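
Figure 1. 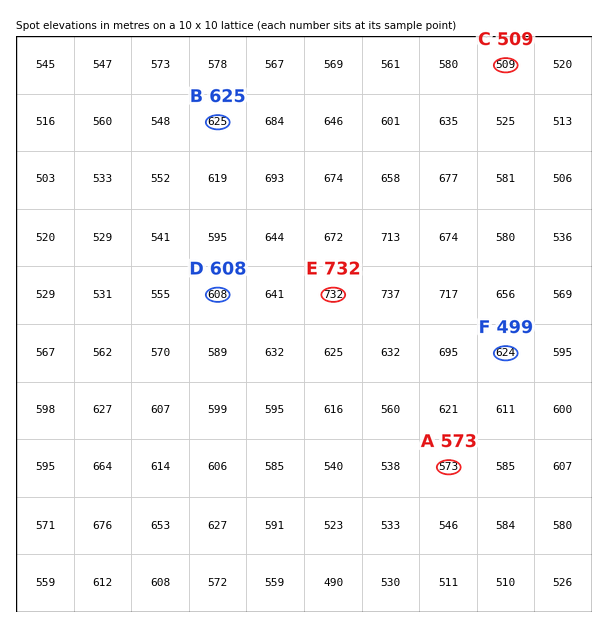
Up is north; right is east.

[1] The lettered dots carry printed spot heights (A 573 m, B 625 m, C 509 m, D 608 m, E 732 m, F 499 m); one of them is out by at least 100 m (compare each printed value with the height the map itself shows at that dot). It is F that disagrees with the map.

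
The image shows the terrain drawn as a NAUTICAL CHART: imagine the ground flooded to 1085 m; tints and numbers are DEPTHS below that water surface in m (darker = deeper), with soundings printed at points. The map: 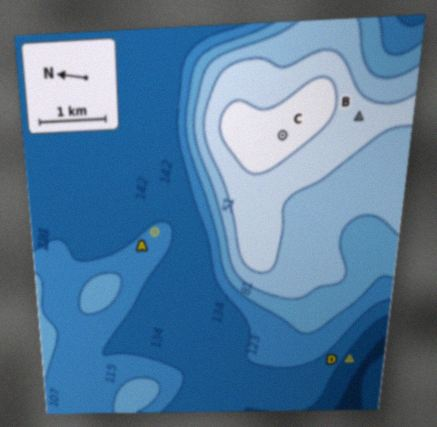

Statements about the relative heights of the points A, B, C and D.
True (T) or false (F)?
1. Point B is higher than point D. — T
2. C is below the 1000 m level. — F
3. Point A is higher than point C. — F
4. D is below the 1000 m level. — T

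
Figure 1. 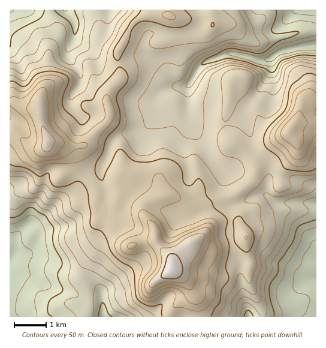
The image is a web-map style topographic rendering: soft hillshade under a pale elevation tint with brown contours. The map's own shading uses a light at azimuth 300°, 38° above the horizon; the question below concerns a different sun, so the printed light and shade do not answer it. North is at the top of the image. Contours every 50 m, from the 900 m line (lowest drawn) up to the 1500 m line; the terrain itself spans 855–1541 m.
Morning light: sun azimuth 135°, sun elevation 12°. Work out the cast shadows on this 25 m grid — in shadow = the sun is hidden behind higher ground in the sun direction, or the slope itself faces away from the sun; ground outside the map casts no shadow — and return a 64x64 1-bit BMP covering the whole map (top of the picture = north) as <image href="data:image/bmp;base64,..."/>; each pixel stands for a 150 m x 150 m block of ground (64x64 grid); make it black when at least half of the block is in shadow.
<image width="64" height="64" href="data:image/bmp;base64,Qk0+AgAAAAAAAD4AAAAoAAAAQAAAAEAAAAABAAEAAAAAAAACAAATCwAAEwsAAAIAAAAAAAAA////AAAAAAAAAAAAAAAAAAAAAAAAAAAAAAAAAAAAAAAAAAAAAAAAAAAAACAAAAAAAAAAcAAAAAAAAAB4AAAAAAAAAPwAAAAAAAAA/gAAAAAAAAD/AAAAAAAAAH+AAAAAAAAAP4AAAAAAAAAPAAAAAAAAAAQAAAAAAAAAAGAAAAAAAAOA+AAAAAAAA8D8AAAAAHAD6H8AAAAAYAAAf4AAAAAAAAB/wAAAAAAAAH+AAAAAAAAAAAAAAAAAAAAAAAAAAAAAAAAAAAAAAAAAAAAAAAAAAAAAAAAAAAAAAAAAAAAAAAAAAAAAAAAAAAAAAAAAAAAAAAAAAAAAAAAAAAAAAAAAAAAAAAAAAAAAAAAAAAAAAAAAAAAAAAAAAAAAAAAAAAAAAAAAAAAGAAAAAAAAAAQDAAAAAAYAAAGAAAAAB4AAAMAAAAAPwAAAQAAAAA/gAAAAAAAAD+AAAAAAAAAP8AAAAAAAAA/wAAAAAAAAD/AYAAAAAAAH8DwCAAACAAf4PAEAAAcAB/x+AAAABwAH/P8AAAADgAf8/8AAAAPAB+D/4AAAAf//4P8AAAAB/////gAAAAD////4AAgAAH+f/+AAHAAADAP/wAAcAAAAAf4AAB4AAAAAAAAAHgAAAAAAAAMfAAAAAAAAAw8AAAAAAAgAD4AAAAAACAAPwAAAAAAAAA/gAAAAAA=="/>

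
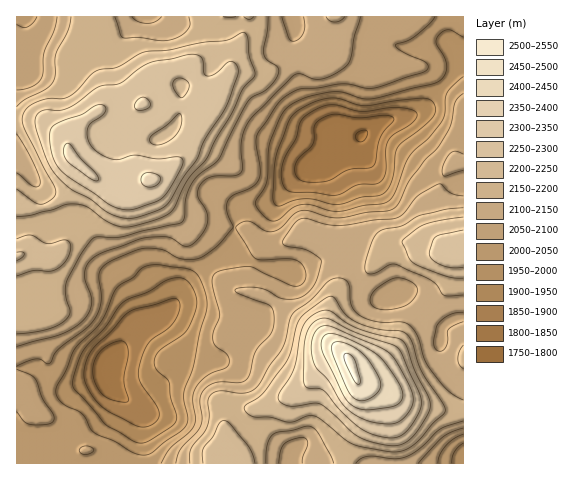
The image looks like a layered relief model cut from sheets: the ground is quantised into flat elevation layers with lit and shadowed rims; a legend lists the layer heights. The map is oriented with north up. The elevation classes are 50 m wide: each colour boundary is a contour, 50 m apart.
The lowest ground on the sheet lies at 1800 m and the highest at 2510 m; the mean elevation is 2120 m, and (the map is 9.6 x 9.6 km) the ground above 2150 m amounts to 36.7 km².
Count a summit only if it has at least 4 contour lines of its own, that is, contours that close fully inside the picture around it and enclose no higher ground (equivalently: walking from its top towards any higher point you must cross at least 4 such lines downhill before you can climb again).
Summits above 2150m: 1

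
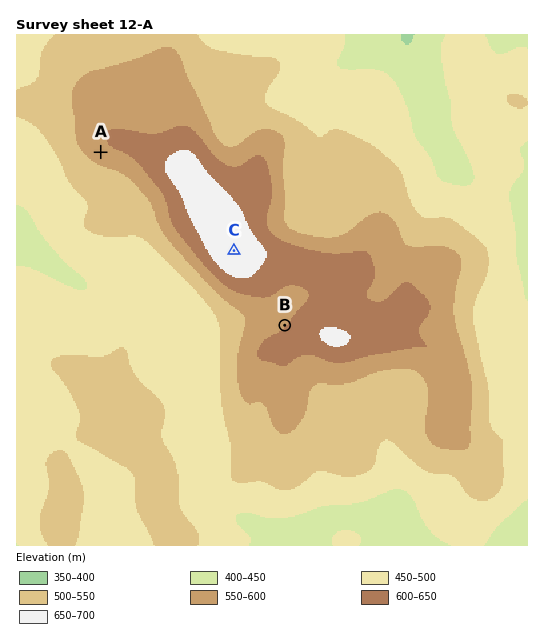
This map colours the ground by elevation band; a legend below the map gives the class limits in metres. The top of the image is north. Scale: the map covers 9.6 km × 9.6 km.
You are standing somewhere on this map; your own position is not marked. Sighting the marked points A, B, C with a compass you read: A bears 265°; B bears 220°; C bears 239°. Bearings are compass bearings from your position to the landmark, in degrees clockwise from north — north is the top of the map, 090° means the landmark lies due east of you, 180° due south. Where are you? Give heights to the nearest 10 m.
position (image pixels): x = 455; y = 120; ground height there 460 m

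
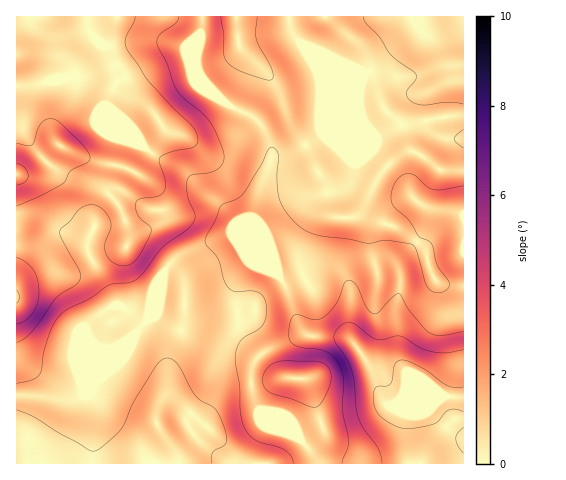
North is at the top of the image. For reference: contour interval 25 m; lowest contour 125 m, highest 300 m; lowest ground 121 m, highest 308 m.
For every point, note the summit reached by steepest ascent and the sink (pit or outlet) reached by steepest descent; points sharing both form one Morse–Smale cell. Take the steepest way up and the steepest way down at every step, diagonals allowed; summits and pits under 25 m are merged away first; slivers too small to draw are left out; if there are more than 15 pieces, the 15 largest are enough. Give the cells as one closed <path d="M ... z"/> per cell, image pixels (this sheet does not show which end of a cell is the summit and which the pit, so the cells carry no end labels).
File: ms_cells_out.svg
<path d="M202 16l-186 1 0 228 22-1 21-11 9 1 17 8 8 21 16 25 6 16 4 2-14 4-14 10-5 6 1 6 10 13 8 3 10-1 9-5-36 36-7 17-5 3-23 1-25-4-12 1 0 67 310 1-6-2-42-44-19-8-7-20 0-21 6-12 25-14 23-9 43 5 22 29 10 29 5 7 7 0 17-6 34-2-11 10-25 11-1 24 2 22 54 1 1-292-24-2-17-14-10-5-6 0-11 7-15 15-17 35-7 8-4 2-18-1-5-10-4-21-20-39-1-1-15 8-18 3-3-17-9-17-8-7-28-14-22-25-5-9 0-13 3-12z"/><path d="M463 16l-174 1 2 14 9 12 67 30-7 10-29 29-9 22-17 11 21 41 4 21 5 10 18 1 4-2 7-8 17-35 15-15 11-7 6 0 10 5 17 14 24 1z"/><path d="M306 334l-13 4-29 14-9 9-3 8-1 12 2 15 6 14 19 8 42 44 7 2 82 0-1-47 25-11 11-9-34 1-17 6-7 0-5-7-10-29-22-29z"/><path d="M63 233l-8 1-17 10-22 2 1 149 36 4 23-1 5-3 7-17 34-34-17 4-8-3-7-9-4-10 19-16 14-4-4-2-6-16-16-25-7-20z"/><path d="M288 16l-51 0 1 23 3 10 24 22 9 11 18 45 11 16 4 1 15-10 9-22 29-29 7-10-67-30-9-12z"/><path d="M236 16l-33 1-6 51 8 14 19 20 28 14 8 7 9 17 3 17 23-6 10-6-13-18-18-45-9-11-24-22-3-10z"/>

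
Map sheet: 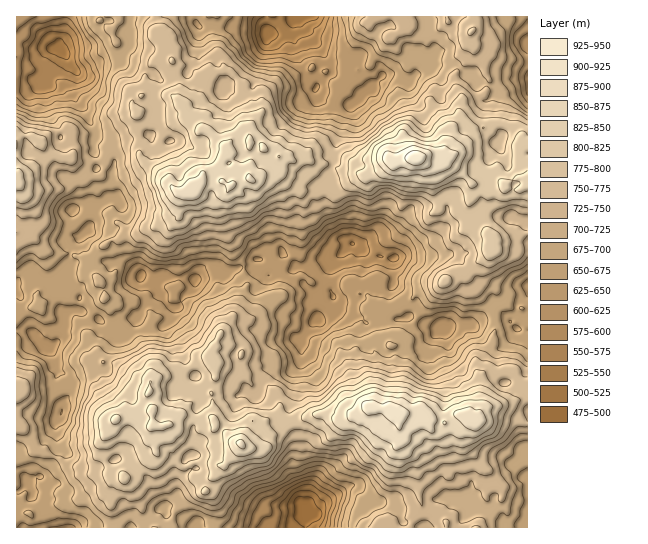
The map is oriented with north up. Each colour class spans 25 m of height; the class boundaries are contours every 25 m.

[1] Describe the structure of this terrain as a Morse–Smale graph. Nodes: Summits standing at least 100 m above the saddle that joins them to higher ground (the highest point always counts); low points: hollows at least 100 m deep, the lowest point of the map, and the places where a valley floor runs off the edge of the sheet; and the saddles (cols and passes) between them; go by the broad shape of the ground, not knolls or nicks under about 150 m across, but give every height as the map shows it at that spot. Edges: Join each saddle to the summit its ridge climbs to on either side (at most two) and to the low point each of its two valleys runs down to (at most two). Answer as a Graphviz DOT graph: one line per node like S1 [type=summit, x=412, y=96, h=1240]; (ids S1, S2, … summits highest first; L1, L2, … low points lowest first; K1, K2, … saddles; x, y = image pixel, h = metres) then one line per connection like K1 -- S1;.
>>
graph terrain {
  S1 [type=summit, x=417, y=158, h=941];
  S2 [type=summit, x=398, y=415, h=917];
  S3 [type=summit, x=191, y=189, h=900];
  S4 [type=summit, x=18, y=179, h=837];
  L1 [type=low, x=309, y=509, h=477];
  L2 [type=low, x=305, y=17, h=502];
  L3 [type=low, x=65, y=53, h=517];
  L4 [type=low, x=351, y=243, h=548];
  L5 [type=low, x=527, y=45, h=608];
  K1 [type=saddle, x=331, y=166, h=773];
  K2 [type=saddle, x=153, y=105, h=771];
  K3 [type=saddle, x=517, y=379, h=754];
  K4 [type=saddle, x=258, y=385, h=746];
  K5 [type=saddle, x=487, y=85, h=724];
  K6 [type=saddle, x=109, y=365, h=720];
  K7 [type=saddle, x=103, y=162, h=715];
  K8 [type=saddle, x=103, y=290, h=700];
  K9 [type=saddle, x=493, y=313, h=686];
  K1 -- S1;
  K1 -- S3;
  K1 -- L2;
  K1 -- L4;
  K2 -- S1;
  K2 -- S3;
  K2 -- L3;
  K3 -- S2;
  K3 -- L1;
  K3 -- L4;
  K4 -- S2;
  K4 -- L1;
  K4 -- L4;
  K5 -- S1;
  K5 -- L2;
  K5 -- L5;
  K6 -- S2;
  K6 -- L1;
  K6 -- L4;
  K7 -- S3;
  K7 -- S4;
  K7 -- L3;
  K7 -- L4;
  K8 -- S2;
  K8 -- S3;
  K8 -- L4;
  K9 -- S1;
  K9 -- S2;
  K9 -- L4;
}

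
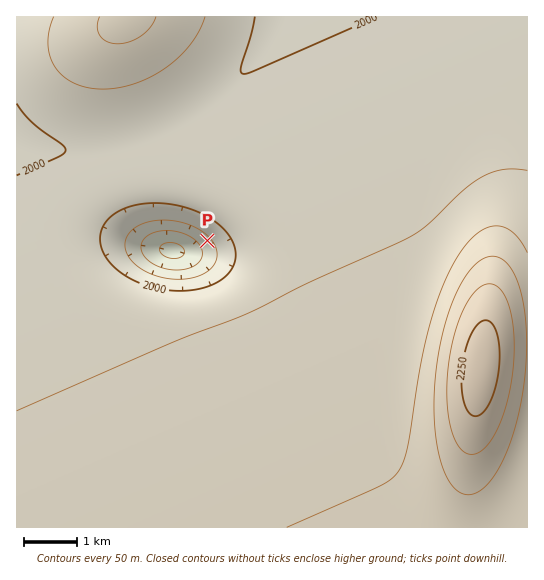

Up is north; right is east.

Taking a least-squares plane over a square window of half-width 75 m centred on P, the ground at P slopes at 12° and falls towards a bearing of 231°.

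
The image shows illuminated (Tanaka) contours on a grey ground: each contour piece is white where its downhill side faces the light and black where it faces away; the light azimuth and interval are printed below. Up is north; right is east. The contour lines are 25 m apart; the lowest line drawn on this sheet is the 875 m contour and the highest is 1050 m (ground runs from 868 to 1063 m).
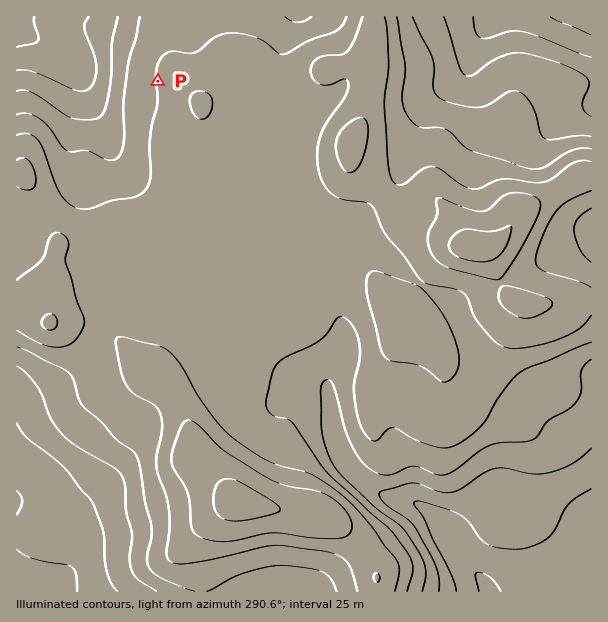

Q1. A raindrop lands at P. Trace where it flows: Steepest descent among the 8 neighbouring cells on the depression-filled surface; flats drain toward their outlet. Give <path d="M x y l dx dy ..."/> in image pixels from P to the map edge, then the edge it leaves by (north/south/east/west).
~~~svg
<path d="M158 81l-65 0-27-27-1 0-3-3-30-15-3 0-6-3-6 0"/>
exit: west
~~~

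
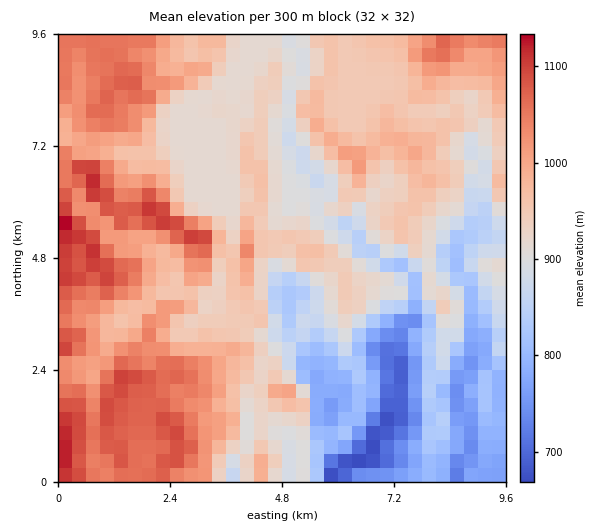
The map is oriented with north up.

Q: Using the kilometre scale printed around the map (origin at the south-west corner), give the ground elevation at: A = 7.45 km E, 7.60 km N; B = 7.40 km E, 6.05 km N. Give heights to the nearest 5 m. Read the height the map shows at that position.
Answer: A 965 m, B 945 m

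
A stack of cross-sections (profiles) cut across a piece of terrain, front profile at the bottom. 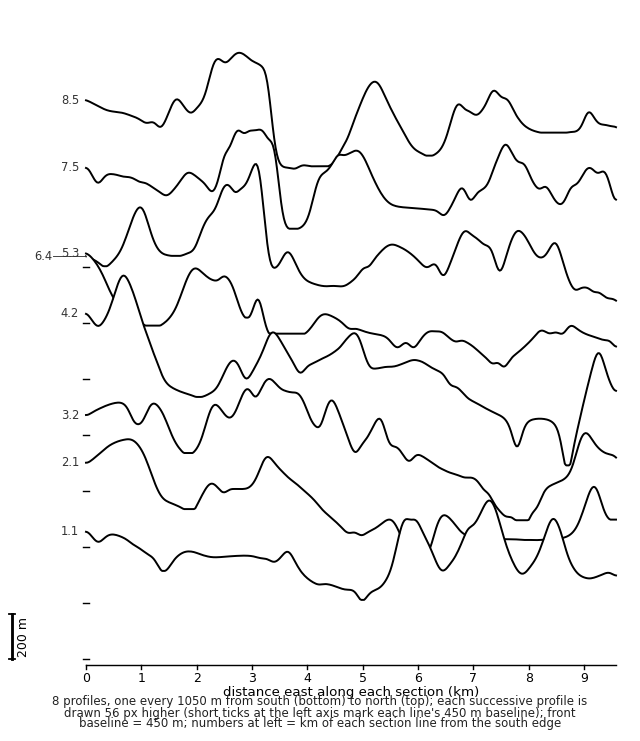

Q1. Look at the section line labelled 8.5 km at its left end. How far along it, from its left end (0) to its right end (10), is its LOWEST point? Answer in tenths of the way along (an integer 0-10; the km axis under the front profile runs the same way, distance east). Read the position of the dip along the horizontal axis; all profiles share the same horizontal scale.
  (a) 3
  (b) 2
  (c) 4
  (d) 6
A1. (c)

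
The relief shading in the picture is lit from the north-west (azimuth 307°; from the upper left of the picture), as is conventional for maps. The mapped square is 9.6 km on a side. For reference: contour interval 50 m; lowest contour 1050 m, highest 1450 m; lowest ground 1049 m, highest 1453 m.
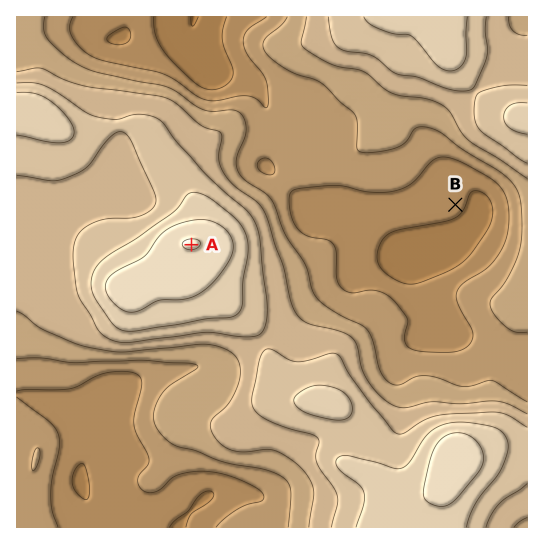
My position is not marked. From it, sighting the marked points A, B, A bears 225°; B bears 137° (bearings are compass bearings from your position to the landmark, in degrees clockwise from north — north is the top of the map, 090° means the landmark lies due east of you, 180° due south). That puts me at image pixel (347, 89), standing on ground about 1210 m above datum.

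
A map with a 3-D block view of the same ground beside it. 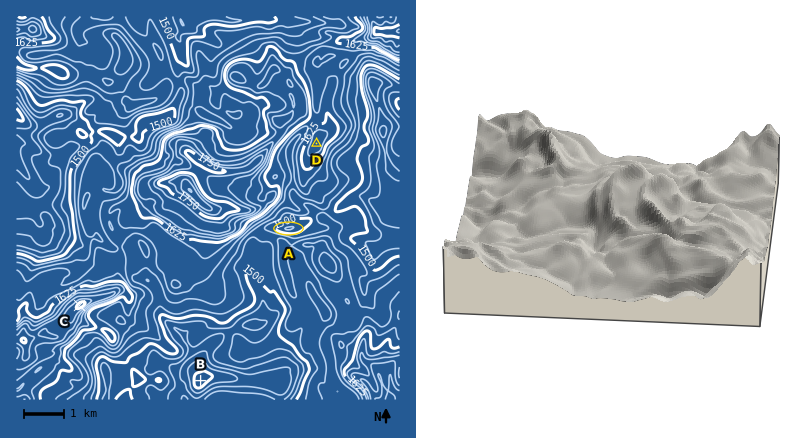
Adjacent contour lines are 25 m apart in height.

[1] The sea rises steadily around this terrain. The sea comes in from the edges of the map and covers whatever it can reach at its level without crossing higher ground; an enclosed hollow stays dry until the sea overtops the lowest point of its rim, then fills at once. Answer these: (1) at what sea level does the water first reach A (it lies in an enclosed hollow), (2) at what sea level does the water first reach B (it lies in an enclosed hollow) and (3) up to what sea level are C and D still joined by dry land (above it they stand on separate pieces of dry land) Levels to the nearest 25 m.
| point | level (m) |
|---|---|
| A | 1525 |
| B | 1425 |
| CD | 1575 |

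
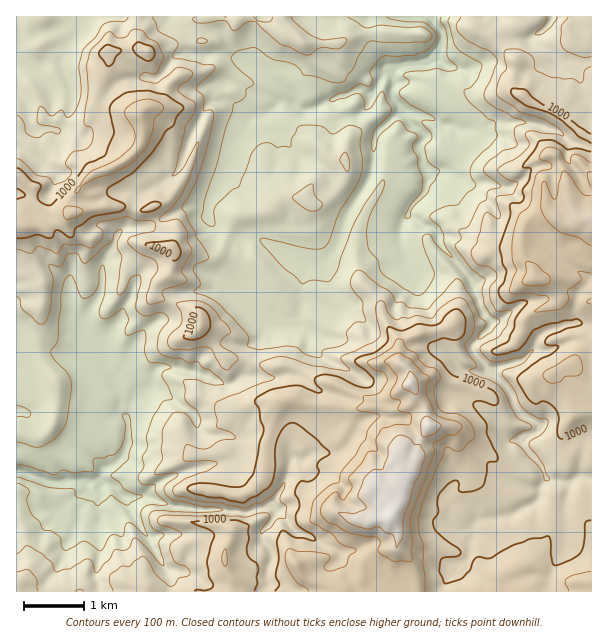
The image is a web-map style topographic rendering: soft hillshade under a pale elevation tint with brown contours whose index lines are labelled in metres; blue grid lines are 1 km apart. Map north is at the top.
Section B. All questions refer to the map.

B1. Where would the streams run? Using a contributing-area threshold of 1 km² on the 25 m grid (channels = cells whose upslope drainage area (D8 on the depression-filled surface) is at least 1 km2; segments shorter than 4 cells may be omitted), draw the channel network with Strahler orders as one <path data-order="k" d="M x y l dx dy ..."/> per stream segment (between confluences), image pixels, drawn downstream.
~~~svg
<path data-order="1" d="M156 554l-1-5-5-6-1-6-6-6-5-9-6-7-7-18"/><path data-order="1" d="M339 552l-4-4-8-2-21-12-3 0-1-1-6-2-23-24-3 0"/><path data-order="1" d="M566 540l0-40 1-2 0-4 2-2 0-9-2-1-4 0-2-2-10 0-6-4"/><path data-order="1" d="M263 539l-2-6 9-9 0-2 5-6 0-4-5-5"/><path data-order="1" d="M473 531l0-4"/><path data-order="2" d="M473 527l3-6 3-2 6 0 1-1 12 0 2-2 12-1 6-5 12-6 3 0 6-6 0-3 1-1 0-8 6-6-1-4"/><path data-order="1" d="M101 510l-3-4 0-5 1-1 0-15-4-5"/><path data-order="2" d="M266 507l-9 2-2 1-9 2-1 1-2-1-27-2-1-1-12 1-2-1-10 0-2-2-13 0-2-1-4 0-2-2-7-1-5-3-3 0-6-3-6 0"/><path data-order="2" d="M270 507l-4 0"/><path data-order="1" d="M450 504l2 2 0 6-2 1 0 6 2 3 6 6 3 2 6 0 6-3"/><path data-order="1" d="M87 500l0-17-3-3"/><path data-order="2" d="M125 497l-2 0-12-12-7 0-5-5-3 0"/><path data-order="2" d="M141 497l-16 0"/><path data-order="3" d="M84 480l-13 0-2 2-19 0-6-3-5 0-4-3-5 0-3-3-3 0-1-2-6 0"/><path data-order="3" d="M95 480l-11 0"/><path data-order="2" d="M545 476l0-3-5-9-16-18 0-5 7-7"/><path data-order="1" d="M507 440l2 1 3 0 1-1 6 0 8-6 4 0"/><path data-order="1" d="M353 435l-5 6 0 2-9 9-24 0-6 3-4 4-14 0-1 2-2 12-1 1-3 12-8 9-1 5-3 1-6 6"/><path data-order="2" d="M531 434l6-3 0-8-6-4-4-2-11-9-7-18-3-3 0-1-17-17 0-1"/><path data-order="3" d="M126 419l2 1 0 24-5 8 0 3-10 10-3 2-5 0-3 3-1 7-2 0-3 3"/><path data-order="1" d="M195 417l-4-6-11-6-4-4-2 0-12-9-3 0-1-2-14 0"/><path data-order="2" d="M144 390l-13 12-5 17"/><path data-order="1" d="M249 377l-9 0-6 6-3 1-7 0-5-3-6-1-6-5-3 0-6-3-12-1-1-2-5 0-1-1-20 0-6 4-3 12-6 6"/><path data-order="2" d="M489 368l-15-15-1-3 0-6 18-18 0-6-9-8 0-3-3-6 0-4-5-8 0-3-4-4-2-8-6-6 0-1-6-6 0-2-13-13 0-2-5-6 0-4-1-3-6-6-5 0-6-3-4-5-5-1-3-6"/><path data-order="2" d="M84 333l3 6 14 15 3 6 1 9 6 8 9 18 0 18 6 6"/><path data-order="1" d="M305 327l-5-3-1-3 0-6"/><path data-order="2" d="M299 315l1-1 0-8 5-6 0-4-3-5 0-9 1-1 0-6 8-11"/><path data-order="1" d="M71 302l1 1 0 11 2 3 9 9 0 6 1 1"/><path data-order="1" d="M243 293l2 0 6 6 0 1 18 18 27 0 3-3"/><path data-order="1" d="M576 270l3 3 5 2 4 4 0 2-1 3-8 7 0 2-3 1 0 9-1 2 0 18-2 1-9 0-3 3-3 0-1 2-6 0-6 3-9 9-2 7-12 12-3 2-4 0-6 3-11 1-1 2-8 0"/><path data-order="1" d="M408 266l-1-3 0-6-3-5 0-3-3-6 0-16 1-2 0-3 5-4 0-5 1-1"/><path data-order="2" d="M311 264l7 0 5-4 3 0 10-12 3-6 0-3 2-2 0-4 1-2 0-3 2-1 3-12 4-6 2-5 12-16 6-12 0-5 1-1 0-8 2-1 0-20 1-1 0-3 3-6 5-5 1 0 14-13 1 0-1-6"/><path data-order="1" d="M105 260l-3 6 0 21-1 1 0 5-11 15-6 12 0 13"/><path data-order="1" d="M288 257l5 3 9 1 1 2 6 0 2 1"/><path data-order="2" d="M408 212l5-6 0-2 12-12 0-3 1-1 2-12-6-12"/><path data-order="1" d="M215 194l12-21 0-3 7-15 3-14 3-6 6-6 3-6 0-3 3-3"/><path data-order="1" d="M489 183l-21 0-22-12-14 0-1-1-3 0-6-6"/><path data-order="1" d="M171 176l2 0 6-6 3-6 3-12 3-5 0-4 4-8 0-3 5-6 7-16 9-9 17 0 16 16 6 0"/><path data-order="2" d="M422 164l-2-21 3-3 0-6-3-5-6-3-7-7-3-6-6-6"/><path data-order="1" d="M57 131l-3-2-19 0-5-4 0-9-1-2 0-4-2-2-1-7-2-3-6-6 0-3-1-2 0-22"/><path data-order="1" d="M267 123l0-10 2-2"/><path data-order="1" d="M530 123l-6 0-2-1-12 0-1 1-15 0-8 6-28 0-9-4-8 0-7-6-6-2-2-1-4 0-6-3-11 0 0-2-9-9"/><path data-order="2" d="M252 117l3-3 9 0 3-3 2 0"/><path data-order="2" d="M269 111l3-1 9-9 4 0 2 1 4 0 2 2"/><path data-order="3" d="M398 107l-2-5"/><path data-order="2" d="M293 104l1 0 8 6 6 0 1-2 9-1 3-3 6-3 3 0 8-5 7 0 3-3 9-4 5 0 4 4 5 0 4-3 6-13 12-12 6 0 2-2 3 0"/><path data-order="3" d="M396 102l-4-6 0-7 3-5 0-12 9-9"/><path data-order="1" d="M168 66l0-1 11-11 3 0 1-1 8 0 1 1 23 0 1-1 5 0 4 3 5 0 1 1 12 3 3 3 18 9 9 9 5 2 13 13 2 8"/><path data-order="3" d="M404 63l1-1 12 0 2-2 4 0 3-1 15-15"/><path data-order="1" d="M555 59l-1-3-9-9-5-2-7-7 0-2 3-3 6-1 7-8 3-7"/><path data-order="1" d="M440 54l1-3 0-7"/><path data-order="3" d="M441 44l0-12-7-9 0-5 1-1"/><path data-order="1" d="M75 35l2-3 0-9 1-2 0-4"/>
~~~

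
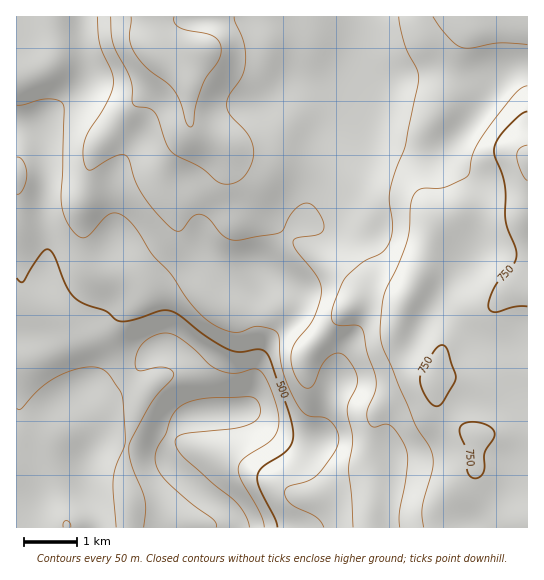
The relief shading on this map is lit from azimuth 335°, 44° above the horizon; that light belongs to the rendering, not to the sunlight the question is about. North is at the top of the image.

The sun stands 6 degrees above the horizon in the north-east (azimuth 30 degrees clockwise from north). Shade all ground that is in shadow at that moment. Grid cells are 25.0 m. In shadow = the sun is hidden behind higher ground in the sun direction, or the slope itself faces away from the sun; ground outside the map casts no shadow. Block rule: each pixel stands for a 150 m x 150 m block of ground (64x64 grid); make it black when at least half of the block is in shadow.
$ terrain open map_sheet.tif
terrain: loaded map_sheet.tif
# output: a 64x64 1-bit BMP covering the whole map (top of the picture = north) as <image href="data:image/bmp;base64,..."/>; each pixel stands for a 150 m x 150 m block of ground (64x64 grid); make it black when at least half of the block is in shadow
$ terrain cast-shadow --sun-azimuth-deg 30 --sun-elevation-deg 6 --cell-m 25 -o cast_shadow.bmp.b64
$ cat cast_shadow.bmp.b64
<image width="64" height="64" href="data:image/bmp;base64,Qk0+AgAAAAAAAD4AAAAoAAAAQAAAAEAAAAABAAEAAAAAAAACAAATCwAAEwsAAAIAAAAAAAAA////AAAAAAAAAAAfgAAAAAAAAD/AAAAAAAAAP4AAAAAAAAA/gAAAAAAAAD8AAAAAAAAAPgAAAAAAAAAAAAAAAAAAAAAAAAAAAAAAAAAAAAAAAAAAAADgAAAAAAeBwfAAAAAAD+Hh8AAAAAAP8eHwAAAAAA/x4eAAAAAAD/gB4AAAAAAf+AHAAAAAAY/wAcAAAAABz/ABwAAAAAPv8D8AAAAAB//gPgAAAAAP/+A+AAAAAB//wBwAAAAAP/+ADAAAAAA/8wAAAAAAAD/gAAAAAAAAP4AAAAAAAAA/AAAAAAAAAB4AAAAAAAAADAAAAAAAAAAAAAAAAAAAAAAAAAAAAAAAAAAEAAAAAAAAAAAAAAAAAAAAAAAAAAAAAAAAAAAAAAAAAAAAAAAEAAAAAAAAAAYAAAAAAAAABgAAAAAAAAAGAAAAAAAAAAAAAAAAAAAAAAAAAAAAAAAAAAAAAAAACAAAAAAAAAAcAAAAAAAAABwAAAwAAAAAHAAADAAAAAAAAAAMAAAAAAAAAAAAAAAAAAAAAAAAAAAAAAAAAAAAAAAAAAAAAAAAAAAAAAAAAAAAAAAAAAAAAAAAeGAAAAAAAAB/wAAAAAAAAH/AAAAAAAAAf4AAAACAAAB/AAAAAMAAAH4AAAAAwAAAfAAAAAAAAAA4AAAAAAAAADAAAAAAAAAAMAAAAAAAAA=="/>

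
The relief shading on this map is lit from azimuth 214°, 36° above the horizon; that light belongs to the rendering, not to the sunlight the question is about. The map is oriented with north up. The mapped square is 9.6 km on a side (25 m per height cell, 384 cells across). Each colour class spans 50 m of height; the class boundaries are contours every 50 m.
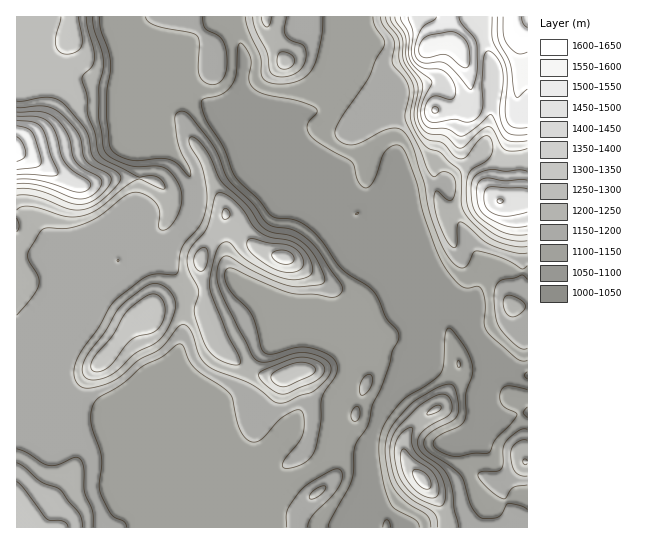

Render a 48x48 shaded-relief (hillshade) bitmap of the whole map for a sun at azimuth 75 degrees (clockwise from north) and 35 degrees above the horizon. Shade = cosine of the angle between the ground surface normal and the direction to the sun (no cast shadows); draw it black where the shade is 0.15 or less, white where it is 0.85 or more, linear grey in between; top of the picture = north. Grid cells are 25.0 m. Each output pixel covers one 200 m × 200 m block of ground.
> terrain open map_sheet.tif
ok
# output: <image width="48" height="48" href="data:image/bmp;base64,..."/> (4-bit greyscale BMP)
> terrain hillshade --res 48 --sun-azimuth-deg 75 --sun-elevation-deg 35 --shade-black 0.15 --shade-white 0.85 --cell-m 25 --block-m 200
<image width="48" height="48" href="data:image/bmp;base64,Qk32BAAAAAAAAHYAAAAoAAAAMAAAADAAAAABAAQAAAAAAIAEAAATCwAAEwsAABAAAAAAAAAAAAAAABEREQAiIiIAMzMzAERERABVVVUAZmZmAHd3dwCIiIgAmZmZAKqqqgC7u7sAzMzMAN3d3QDu7u4A////ALqqrNy6qqqZmZmZmXebuqmYmZdEnLqZmbuqvMy6qqmZmZmZmXeKuqmZmHU2vLmZmbu6u8y6qZmZmZmZmYd5q7qZhjJJ3KmZmru6u8y6mZmZmZmZmZh3q8uYYhJ97KmZqbu6q7y6mZmZmZmZmZmIisuoQBW/7KmZh8u6mru6mZmZmZmZmImambunIDrv25mXVbupmbu6mZmZmZmZmIibqaunIY3typqFRqqpmau6mZmZmZmYmZiKupqnI6/sqZl1Z5mZmbupmZmZmZl3mqh5upmoNK3bmZmGd5mZmbupmZmZmZh3mql4u4ipZHq6qqqYeJmZmrupmZmZmZh4mqmJu3i7hleavMqYiZmZmaqpmZmZmYeIiImZu4i7l2Z63smHiZmZmZmqmZmZmYeIZWiau5ebqYd4zcmHmZmZh3iaqpmZl3d2VGmavKeLupmIm7qJq5mZhVeru5mZdmZ3dnmr3smKupmYecuZqpmZhUeru6qXVWebuXec7sqZupmYacuZd5mZl1aKuqqnVWm8y5ibzKmZqqmYesqGVpmZmHVpqau4VHvMzKmqqZmZmqmYi7hlZ6mZmYZXmZvJVZzMy6mZmZmZmqmYm5dmeKqZmZdVeJvJZ73My5mZmZmZqpmZqodWiaqZmZhlaJzKeL3MupmZiJmZqpmZqoZFiqqpmZmHZ5vKic3LqYd4eKqqqZmZmYdWmqqqmZmYd4u6ed3KhlV4iru6qZmZmIdoqqu6mZmZmJqnad2WREaKzcupmZmZd5mImaupmZmJqZmFSutkNFi97cqZmZmXV6mIiKqpmZmJqpmFWtpUVovv7amZmZmGSKl2Z6qpmZmZmZmGaLlmiqzu25mZmZl0WqZUVrupmZmZmYmZdomJzLzcupmZmZljenMjVrqYiJmZmYiqhWis7bu6mZmZmZhDiTEleKmHZ4qpmYeblUi+/aqZmZmZmZc0lhFHmYdlRYq7qHecpUne65mZmZmaqZY2hAJZqmVERpzMqHi8pnztuZmZmZmaqZZHgwN6qlVWis3duZrMlp3bmZmZmZiKqYVIgyaaqnebzN3dyqvLd77JmZmZmZiKqXRYdFeaqqvN3d7typqoaN25mZmZmYiaqWNWVpmImczd3e/tqZl2e9ypmZmZh3iamVJFR6p2eMzd3e/rmZllnduZmZmYd3iamEA1V6pTV8zd3e7rmZhnvcqZmZmIh3iamCAmaKpSR6vN3d3bmZh5zKmZmZmZh3iaqCAXmJpzWJmszM3bmZiKu5mZmZmZiHiamCApqJyUaJmaq73bmZmZmZmZiIiJmIiZmEAol5ykWJmZqrzbmZmZh5qod3iZmZiJmDA3ZZ2jN5mZmqzbmZmYd5u4VWirqZmIhgBGRa2jNpmYmazsmZmYd5zJU1nMupmHYwBGVs6SN5mIib3rmZmYd5zIRHrMupmIYQBoid1yV5mHit7rmZmHeKy2Nqu7upmYYABpq9tSaZmHi+/KmYd4mauVR7uqu5mHMAJ5rMlDipmXi+7Jh2eJqrqESLuqu6mEABaJq7hDiw=="/>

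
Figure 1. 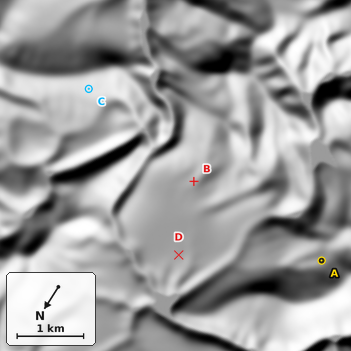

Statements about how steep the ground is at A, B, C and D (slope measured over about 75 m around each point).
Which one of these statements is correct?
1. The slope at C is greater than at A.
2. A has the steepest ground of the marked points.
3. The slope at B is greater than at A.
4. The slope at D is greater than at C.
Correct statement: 1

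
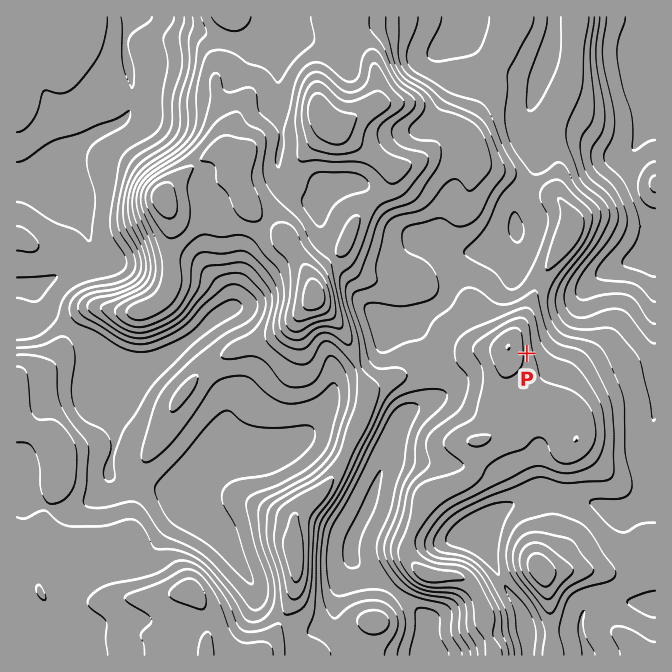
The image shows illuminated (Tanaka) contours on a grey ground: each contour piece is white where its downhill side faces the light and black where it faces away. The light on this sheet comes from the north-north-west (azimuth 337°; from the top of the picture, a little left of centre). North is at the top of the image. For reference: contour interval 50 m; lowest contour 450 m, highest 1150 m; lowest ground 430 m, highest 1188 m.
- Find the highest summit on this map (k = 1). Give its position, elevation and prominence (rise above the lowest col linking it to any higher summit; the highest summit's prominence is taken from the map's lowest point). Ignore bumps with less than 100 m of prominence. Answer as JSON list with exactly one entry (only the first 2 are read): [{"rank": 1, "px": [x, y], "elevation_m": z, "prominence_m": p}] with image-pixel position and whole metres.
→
[{"rank": 1, "px": [315, 295], "elevation_m": 1188, "prominence_m": 758}]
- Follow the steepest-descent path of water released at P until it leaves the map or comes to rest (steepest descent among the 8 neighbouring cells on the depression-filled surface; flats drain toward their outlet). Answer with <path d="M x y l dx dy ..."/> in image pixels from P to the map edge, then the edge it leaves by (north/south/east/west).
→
<path d="M527 353l8 0 42-41 0-4 2-1 0-5 5-10 21-22 4 0 8-5 3 0 7-3 3 0 2-2 5 0 2-2 5 0 1-1 4 0 6-4"/>
exit: east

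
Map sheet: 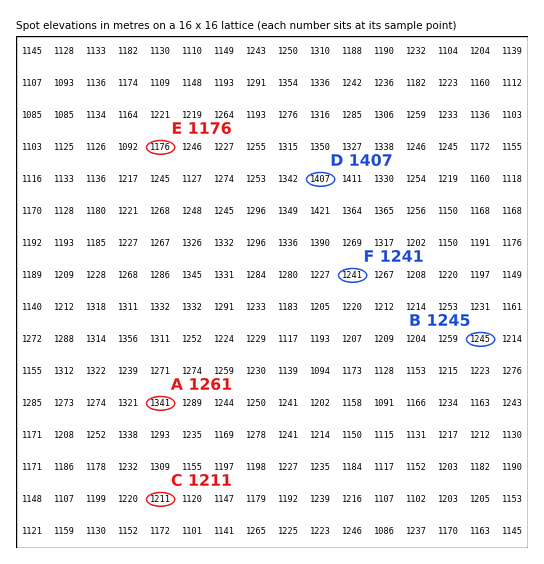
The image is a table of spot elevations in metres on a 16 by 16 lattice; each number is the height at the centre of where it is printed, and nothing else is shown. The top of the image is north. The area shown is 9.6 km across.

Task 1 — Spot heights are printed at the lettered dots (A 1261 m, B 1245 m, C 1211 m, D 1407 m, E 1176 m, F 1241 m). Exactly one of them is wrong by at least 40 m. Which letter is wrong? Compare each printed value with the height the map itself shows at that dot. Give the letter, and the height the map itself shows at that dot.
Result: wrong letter A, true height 1341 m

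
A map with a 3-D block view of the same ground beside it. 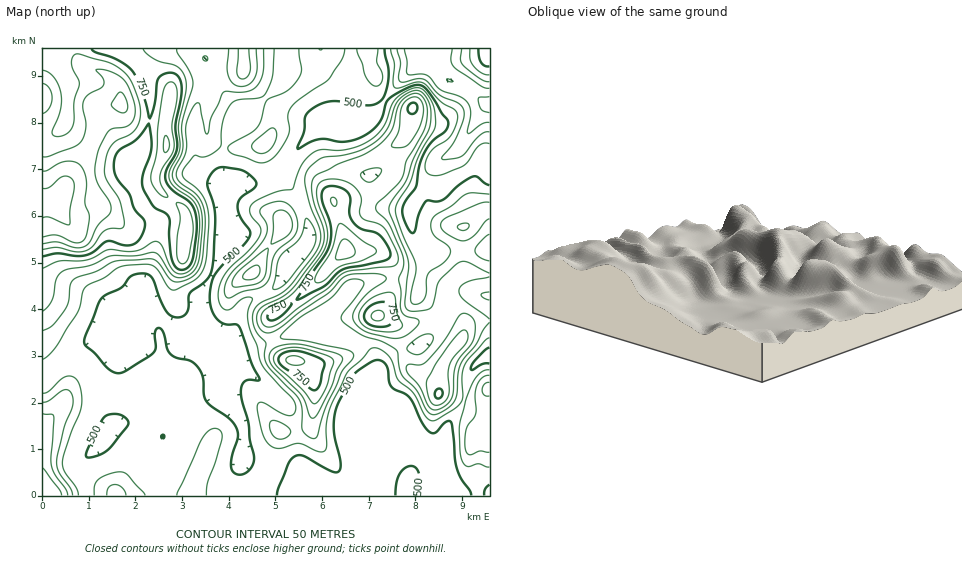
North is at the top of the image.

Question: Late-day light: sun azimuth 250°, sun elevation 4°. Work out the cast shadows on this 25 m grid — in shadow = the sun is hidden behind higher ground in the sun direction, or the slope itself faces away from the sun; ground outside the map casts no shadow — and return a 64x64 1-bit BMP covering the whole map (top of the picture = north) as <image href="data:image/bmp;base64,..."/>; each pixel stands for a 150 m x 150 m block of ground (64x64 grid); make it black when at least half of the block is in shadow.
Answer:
<image width="64" height="64" href="data:image/bmp;base64,Qk0+AgAAAAAAAD4AAAAoAAAAQAAAAEAAAAABAAEAAAAAAAACAAATCwAAEwsAAAIAAAAAAAAA////AAAAAAB+HgOAwAAPAX8fg+BAAA/A///j+AAID+D///H4ABwH4P//4fwAPAfA///A/AB8AID///D8APwAAP//+PwA/gAAf//4fAH/AAB///B8Of8AQH//wHx5/4DAP/8AeHn/wECf/gAA8f/gcJ/8AAHx/+B4H/wAAcH/4HwP/AYBAf/gfg/8AwAB/+B/D/wAAAH/4H8A+AAAAf/kPwAAAAAP/+w/MAAAAB///B84AAAAP//+DzwAAAB//+4PPgAAAH//DA8/AAAAfAA/B3+AAAA+AP+Hf8AAAD+A/89/4AwYD+D//3/wHhgD8H//f/gOAID8P/9//AIB4P4//3/8B4Pw/h//AHgHwfh8H88AAA/x/AA/zwGAD/j+Dv/vA8AP/n8P//cDxwf/Px//9wfnB/+eH//3B/+H/54f//cP/4f/3x///x//x//+P///H//P//4///8f/9///D///w/////8f///D/////x///8P/////H///w/////+D///D/////4AH/8D/7///2AP/wH/v///+A//AP+////8D/8A/z////wH/wAPP////gf/YA8////+B/9wD7////4H/3APv///+Af/+A/////wB//4H/////DH//wf////+Pf//B/////8///4P/////z//+H/////+f/3A//////5//AH//////n/8A=="/>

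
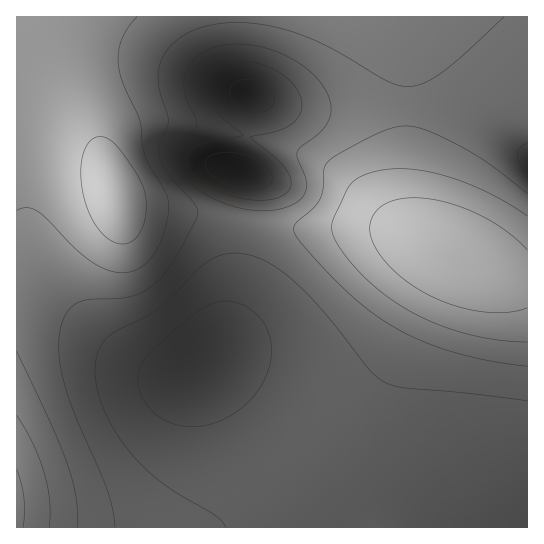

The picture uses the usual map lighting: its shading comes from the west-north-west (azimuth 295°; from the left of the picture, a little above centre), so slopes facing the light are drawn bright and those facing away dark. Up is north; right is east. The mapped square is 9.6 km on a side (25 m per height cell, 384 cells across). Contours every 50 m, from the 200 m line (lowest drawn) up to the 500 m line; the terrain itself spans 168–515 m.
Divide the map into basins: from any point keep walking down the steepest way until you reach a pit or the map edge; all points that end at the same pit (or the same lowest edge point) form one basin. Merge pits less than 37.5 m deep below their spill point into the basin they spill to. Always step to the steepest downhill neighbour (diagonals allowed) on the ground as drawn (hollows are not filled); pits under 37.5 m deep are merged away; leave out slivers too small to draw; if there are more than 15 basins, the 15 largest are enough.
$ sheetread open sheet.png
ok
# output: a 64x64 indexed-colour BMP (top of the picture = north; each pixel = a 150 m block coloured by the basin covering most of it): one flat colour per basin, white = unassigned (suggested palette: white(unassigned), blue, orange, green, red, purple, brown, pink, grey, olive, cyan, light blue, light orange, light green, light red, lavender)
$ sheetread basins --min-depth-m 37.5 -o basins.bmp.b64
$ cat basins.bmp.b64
<image width="64" height="64" href="data:image/bmp;base64,Qk12CAAAAAAAAHYAAAAoAAAAQAAAAEAAAAABAAQAAAAAAAAIAAATCwAAEwsAABAAAAAAAAAA////ALR3HwAOf/8ALKAsACgn1gC9Z5QAS1aMAMJ34wB/f38AIr28AM++FwDox64AeLv/AIrfmACWmP8A1bDFABERERERERERERERERERERERERERERERERERERERERERERERERERERERERERERERERERERERERERERERERERERERERERERERERERERERERERERERERERERERERERERERERERERERERERERERERERERERERERERERERERERERERERERERERERERERERERERERERERERERERERERERERERERERERERERERERERERERERERERERERERERERERERERERERERERERERERERERERERERERERERERERERERERERERERERERERERERERERERERERERERERERERERERERERERERERERERERERERERERERERERERERERERERERERERERERERERERERERERERERERERERERERERERERERERERERERERERERERERERERERERERERERERERERERERERERERERERERERERERERERERERERERERERERERERERERERERERERERERERERERERERERERERERERERERERERERERERERERERERERERERERERERERERERERERERERERERERERERERERERERERERERERERERERERERERERERERERERERERERERERERERERERERERERERERERERERERERERERERERERERERERERERERERERERERERERERERERERERERERERERERERERERERERERERERERERERERERERERERERERERERERERERERERERERERERERERERERERERERERERERERERERERERERERERERERERERERERERERERERERERERERERERERERERERERERERERERERERERERERERERERERERERERERERERERERERERERERERERERERERERERERERERERERERERERERERERERERERERERERERERERERERERERERERERERERERERERERERERERERERERERERERERERERERERERERERERERERERERERERERERERERERERERERERERERERERERERERERERERERERERERERERERERERERERERERERERERERERERERERERERERERERERERERERERERERERERERERERERERERERERERERERERERERERERERERERERERERERERERERERERERERERERERERERERERERERERERERERERERERERERERERERERERERERERERERERERERERERERERERERERERERERERERERERERERERERERERERERERERERERERERERERERERERERERERERERERERERERERERERERERERETMREREREREREREREREREREREREREREREREREREREREzMxERERERERERERERERERERERERERERERERERERERMzMzERERERERERERERERERERERERERERERERERERETMzMzMRERERERERERERERERERERERERERERERERETMzMzMzMxEREREREREREREREREREREREREREREREREjMzMzMzMzERERERERERERERERERERERFEREERERFEIjMzMzMzMzMRERERERERERERERERREREREREREREREIjMzMzMzMzMxEREREREREREREURERERERERERERERCIiMzMzMzMzMzERERERERFERERERERERERERERERERCIiIzMzMzMzMzMREREREREURERERERERERERERERERCIiIjMzMzMzMzMxEREREREUREREREREREREREREREREIiIiMzMzMzMzMzERERERERRERERERERERERERERERCIiIiIzMzMzMzMzMRERERERFERERERERERERERERERCIiIiIjMzMzMzMzMxERERERFERERERERERERERERERCIiIiIiMzMzMzMzMzEREREREUREREREREREREREREIiIiIiIiIzMzMzMzMzMRERERESRERERERERERERERCIiIiIiIiIjMzMzMzMzMxERERERIkREREREREREREIiIiIiIiIiIiMzMzMzMzMzEREREREiJEREREREREIiIiIiIiIiIiIiIzMzMzMzMzMREREREiIiJERERCIiIiIiIiIiIiIiIiIjMzMzMzMzMxERERESIiIiIiIiIiIiIiIiIiIiIiIiIiMzMzMzMzMzERERESIiIiIiIiIiIiIiIiIiIiIiIiIiIzMzMzMzMzMRERESIiIiIiIiIiIiIiIiIiIiIiIiIiIjMzMzMzMzMxERERIiIiIiIiIiIiIiIiIiIiIiIiIiIiMzMzMzMzMzERERIiIiIiIiIiIiIiIiIiIiIiIiIiIiIzMzMzMzMzMRERIiIiIiIiIiIiIiIiIiIiIiIiIiIiIjMzMzMzMzMxERIiIiIiIiIiIiIiIiIiIiIiIiIiIiIiMzMzMzMzMzEREiIiIiIiIiIiIiIiIiIiIiIiIiIiIiIzMzMzMzMzMREiIiIiIiIiIiIiIiIiIiIiIiIiIiIiIzMzMzMzMzMxEiIiIiIiIiIiIiIiIiIiIiIiIiIiIiIjMzMzMzMzMzEiIiIiIiIiIiIiIiIiIiIiIiIiIiIiIiMzMzMzMzMzMiIiIiIiIiIiIiIiIiIiIiIiIiIiIiIiMzMzMzMzMzMyIiIiIiIiIiIiIiIiIiIiIiIiIiIiIiIzMzMzMzMzMz"/>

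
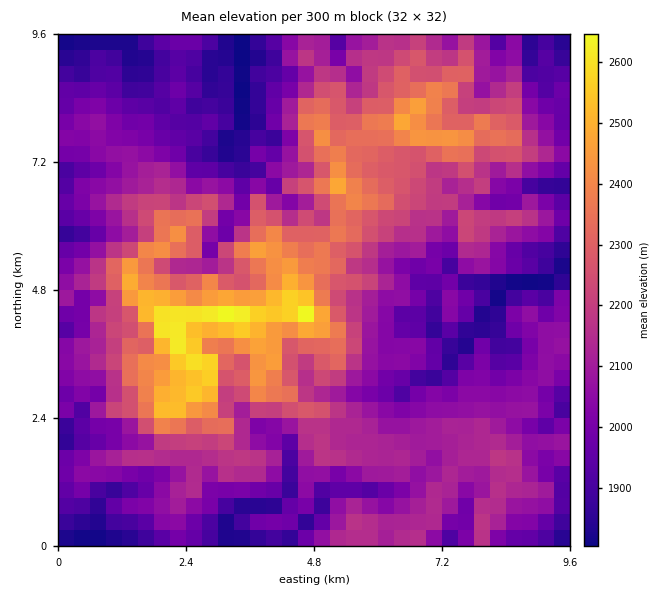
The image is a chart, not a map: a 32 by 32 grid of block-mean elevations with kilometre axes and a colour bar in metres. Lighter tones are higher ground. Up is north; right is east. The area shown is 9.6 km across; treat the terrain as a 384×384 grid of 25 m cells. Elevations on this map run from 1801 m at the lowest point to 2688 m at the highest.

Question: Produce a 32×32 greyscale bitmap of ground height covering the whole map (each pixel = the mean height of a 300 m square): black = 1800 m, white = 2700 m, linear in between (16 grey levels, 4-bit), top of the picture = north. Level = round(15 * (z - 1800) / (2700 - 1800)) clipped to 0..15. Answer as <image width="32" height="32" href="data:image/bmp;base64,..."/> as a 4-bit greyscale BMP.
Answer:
<image width="32" height="32" href="data:image/bmp;base64,Qk12AgAAAAAAAHYAAAAoAAAAIAAAACAAAAABAAQAAAAAAAACAAATCwAAEwsAABAAAAAAAAAAAAAAABEREQAiIiIAMzMzAERERABVVVUAZmZmAHd3dwCIiIgAmZmZAKqqqgC7u7sAzMzMAN3d3QDu7u4A////AAABESMyERITRmZWZCRkMyEREiJEMgIzMTVmVWYzZUQxIhNERUMhETMUVUVWU2ZUQjMhI0VkNDMUIzI0RlRWZVI0RDNFZWZkJENFVUVlVmUyNFVmZmZmZSVmZVZUVmZkRBIzRXd3dkQmZlVVVVVmVEUSM1ipiZZEVmZlVVVVZUMzMleJzLp1d3iGVURERFRVMjQ2iszcd6mWZUMyNERERDJERpq8zYi6hndUMyEkQ0RERWeard2Yu4eJZERDEkIkREVXmM7amruJmXVEQxEyI0QjV3nezM3Lq7p1QzEhETREM2eM3d7u3N64ZUIiQxFENFNHvMuru7zcp2VEMkMgIiRFaMqYioiay5iHVDIxEQABRGm5dmVomrqZZlQzJFQyEDNGeqmDerqpmIZVUzZkMiESNFeahDaaiImYdmVHZVRCI0VnmZc0iGdpmHdmV3Z2UzRWZ3Z3Y4VFeamYd3VDNUIkRFVmRUNDeJupiHdWdEIRIjRVVDIhJFaKmIiGaGVkQzNEVEMhETNYmpmIiJl4h2REREMzIgEhSKmZmru6mZZDNEQzMiMgE1moiaupiJiFQzNDIiMSEBNYmHiKuod3dDMzMhIjIRATNnhWiJqXRnMjISIRIiEQIjVmR3iHiFVSIhEiESIhEBFWU2Znh2hUQSEAAAEjMhASRVJVZnZXUkEh"/>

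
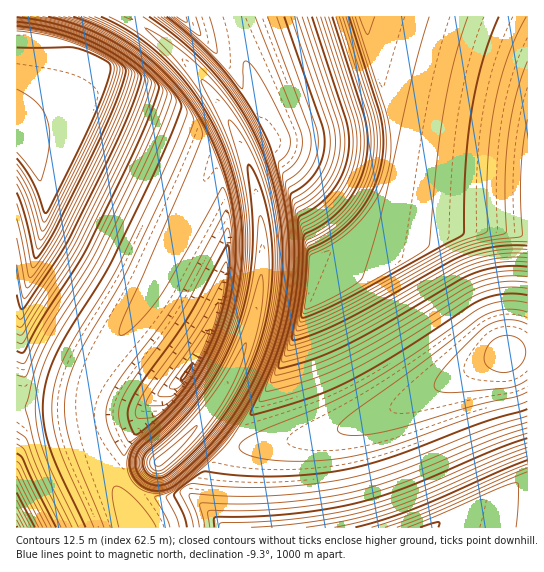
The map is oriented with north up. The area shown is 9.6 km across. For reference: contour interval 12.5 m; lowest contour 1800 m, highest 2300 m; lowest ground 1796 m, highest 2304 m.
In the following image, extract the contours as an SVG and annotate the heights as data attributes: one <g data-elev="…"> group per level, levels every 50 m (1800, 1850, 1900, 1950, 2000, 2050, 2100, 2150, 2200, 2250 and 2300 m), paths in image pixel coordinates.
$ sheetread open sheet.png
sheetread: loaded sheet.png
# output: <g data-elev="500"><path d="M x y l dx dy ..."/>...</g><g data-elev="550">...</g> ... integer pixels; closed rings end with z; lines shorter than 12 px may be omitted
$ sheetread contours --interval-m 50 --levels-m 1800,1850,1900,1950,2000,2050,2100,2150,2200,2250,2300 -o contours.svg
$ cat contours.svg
<g data-elev="1800"><path d="M17 89l12 7 8 7 7 8 4 11 2 12-1 13-8 34-3-2-21-27"/></g><g data-elev="1850"><path d="M17 28l30 5 30 9 33 16 7 5 3 6-7 24-17 40-46 93-9 14-3-3-10-39-11-22"/><path d="M429 17l-17 62-31 137-18 61-6 6-13 8-38 18-1-3 5-51 28-15 24-21 17-25 6-15 4-14 2-23-3-23-33-102"/></g><g data-elev="1900"><path d="M397 527l38-15 92-40"/><path d="M17 514l7 13"/><path d="M527 61l-11 36-8 40-3 41 1 55-33 8-19 7-109 60-27 12-19 6-1 0 0-5 5-34 4-42 27-17 20-19 15-25 7-27 1-20-3-20-31-100"/><path d="M17 24l34 6 32 11 35 18 11 8 3 6-6 21-13 31-51 105-18 29-10 15-4 4-2-4-11-55"/></g><g data-elev="1950"><path d="M334 527l36-8 35-11 122-52"/><path d="M17 485l22 42"/><path d="M527 249l-32 1-30 9-122 67-32 14-17 5-4 0 0-6 10-53 3-53 2-3 23-13 17-18 13-22 6-24 0-18-3-17-32-101"/><path d="M17 21l38 7 35 12 19 10 18 11 14 12 4 6-8 23-13 32-52 108-49 75-4 2-2-4"/></g><g data-elev="2000"><path d="M214 527l0-8 3-2 40-1 40-3 41-6 32-8 40-13 83-35 34-13"/><path d="M17 453l6 6 33 68"/><path d="M181 381l1-4 11-14-7 13z"/><path d="M527 267l-28 0-27 7-14 7-80 47-35 18-36 15-25 7-4-1 13-45 5-29 3-31-1-44 22-15 14-14 10-19 5-20 0-15-3-14-34-104"/><path d="M17 17l22 3 22 5 38 15 20 12 19 13 16 14 5 8-7 22-14 33-53 109-43 68-17 32-3 2-5-2"/></g><g data-elev="2050"><path d="M193 527l-3-14-10-20 2-4 8-5 44 3 33 0 39-2 37-6 48-13 94-37 42-13"/><path d="M138 418l-2-3-1-4 6-14 51-72 34-63 1 3 0 14-6 32-10 28-12 25-17 26-17 19-12 8z"/><path d="M527 288l-24 0-24 6-11 5-77 49-44 24-38 16-35 11-15 2 2-7 20-49 10-44 4-46-3-54 2-3 16-10 9-11 7-14 4-16 0-12-2-10-37-108"/><path d="M43 17l39 11 37 18 19 13 17 15 16 17 5 10-5 17-14 32-49 104-12 21-42 67-10 21-6 20-3 30 5 29 11 29 27 56"/></g><g data-elev="2100"><path d="M156 527l-7-12-12-14-12-11-8-4-4 3-1 6 7 32"/><path d="M527 324l-10-4-11 0-11 2-10 5-39 39-9 12-3 8 2 4 5 2 18 0 51-4 9-4 8-4"/><path d="M63 17l22 7 21 9 21 13 19 13 19 18 16 18 13 19 8 17 0 7-14 35-66 148-3 10 1 4 6-2 11-9 24-29 61-107 1 0 3 5 4 15 3 33-1 33-6 33-11 32-14 28-16 26-22 24-28 25-7 13-1 12 5 14 11 9 14 3 14-3 18-13 26-26 21-25 16-25 14-28 11-28 8-32 5-32 1-34-2-29-6-43 0-2 9-7 6-8 4-9 0-11-2-9-45-112"/><path d="M209 17l6 22 2 14-6-3-40-33"/></g><g data-elev="2150"><path d="M83 17l28 12 27 16 24 20 21 24 20 28 14 28 11 29 7 32 3 33-1 35-7 33-10 32-14 28-17 27-22 25-28 26-6 10-1 12 5 11 9 8 12 3 8-1 7-4 30-26 26-30 21-33 16-33 11-32 7-36 3-37-2-36-6-34-11-34-14-31-17-29-22-28-26-26-28-22"/></g><g data-elev="2200"><path d="M109 17l25 13 23 18 22 22 19 25 17 28 13 30 9 32 5 30 2 34-3 33-7 33-11 31-15 28-17 25-21 24-28 25-5 9 0 10 5 10 8 6 9 1 8-2 6-4 34-32 23-28 20-33 15-34 9-33 6-36 1-36-3-33-8-34-12-33-16-31-19-27-22-26-26-23-32-22"/></g><g data-elev="2250"><path d="M157 478l9-2 15-13 21-20 17-21 14-20 12-22 9-21 8-23 5-22 4-26 2-23-1-23-3-24-6-22-8-22-6-10-1 6 5 49 0 31-4 32-8 33-15 39-20 36-25 31-37 34-1 8 1 7 5 5z"/></g><g data-elev="2300"><path d="M156 466l6-1 16-15 13-15 6-8 0-2-41 34-2 4z"/></g>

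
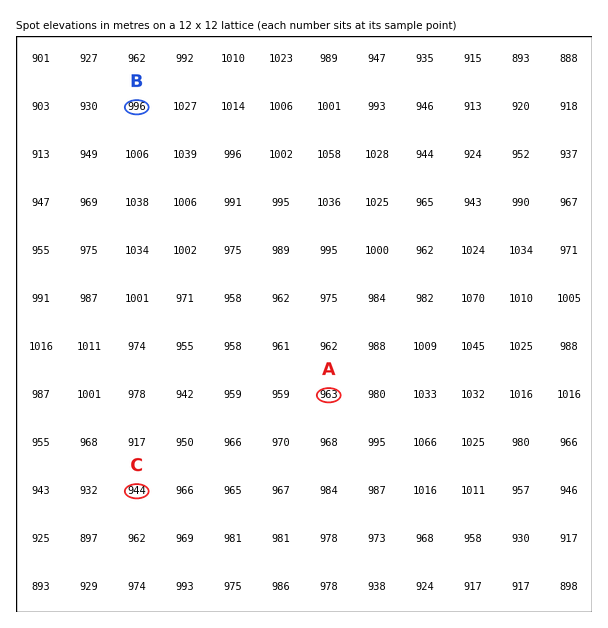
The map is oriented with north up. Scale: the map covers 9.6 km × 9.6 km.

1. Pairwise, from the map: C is lower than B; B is higher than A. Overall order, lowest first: C A B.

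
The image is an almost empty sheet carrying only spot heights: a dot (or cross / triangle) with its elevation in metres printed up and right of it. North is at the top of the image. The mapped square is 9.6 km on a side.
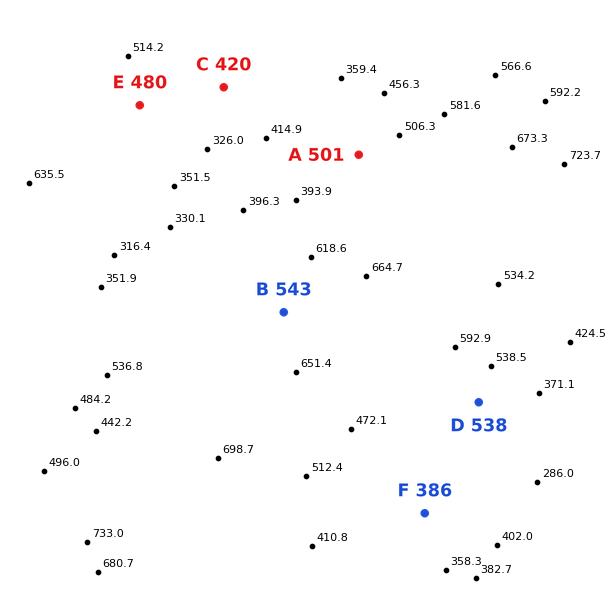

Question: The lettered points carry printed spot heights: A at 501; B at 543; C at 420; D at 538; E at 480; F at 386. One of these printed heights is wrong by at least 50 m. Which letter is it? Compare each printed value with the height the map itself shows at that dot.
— D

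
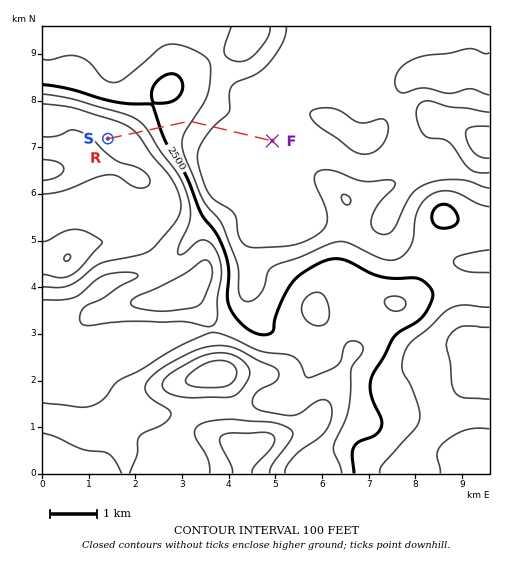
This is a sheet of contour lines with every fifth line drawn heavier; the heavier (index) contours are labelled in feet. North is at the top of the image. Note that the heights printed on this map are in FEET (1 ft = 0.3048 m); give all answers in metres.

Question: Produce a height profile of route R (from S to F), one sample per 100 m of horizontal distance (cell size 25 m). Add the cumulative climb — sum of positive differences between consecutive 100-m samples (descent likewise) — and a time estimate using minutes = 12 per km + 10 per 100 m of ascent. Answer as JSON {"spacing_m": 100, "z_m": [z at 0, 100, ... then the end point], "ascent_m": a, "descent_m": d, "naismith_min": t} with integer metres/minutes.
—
{"spacing_m": 100, "z_m": [850, 849, 847, 844, 839, 833, 824, 814, 801, 788, 776, 766, 757, 751, 747, 743, 740, 737, 733, 728, 721, 714, 708, 702, 697, 693, 690, 689, 688, 687, 687, 686, 686, 686, 686, 686, 686, 686], "ascent_m": 0, "descent_m": 164, "naismith_min": 43}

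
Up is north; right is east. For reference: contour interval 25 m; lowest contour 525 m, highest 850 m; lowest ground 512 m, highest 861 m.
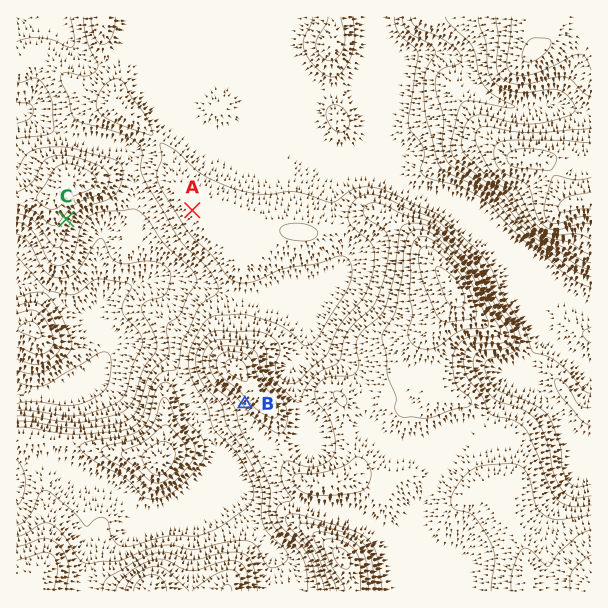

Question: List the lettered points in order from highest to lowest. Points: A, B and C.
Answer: B A C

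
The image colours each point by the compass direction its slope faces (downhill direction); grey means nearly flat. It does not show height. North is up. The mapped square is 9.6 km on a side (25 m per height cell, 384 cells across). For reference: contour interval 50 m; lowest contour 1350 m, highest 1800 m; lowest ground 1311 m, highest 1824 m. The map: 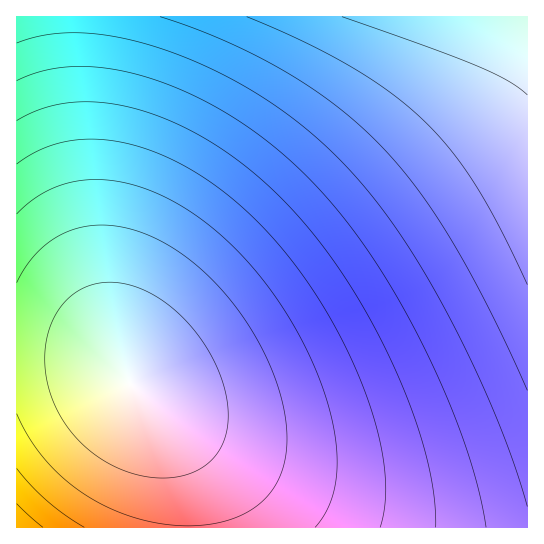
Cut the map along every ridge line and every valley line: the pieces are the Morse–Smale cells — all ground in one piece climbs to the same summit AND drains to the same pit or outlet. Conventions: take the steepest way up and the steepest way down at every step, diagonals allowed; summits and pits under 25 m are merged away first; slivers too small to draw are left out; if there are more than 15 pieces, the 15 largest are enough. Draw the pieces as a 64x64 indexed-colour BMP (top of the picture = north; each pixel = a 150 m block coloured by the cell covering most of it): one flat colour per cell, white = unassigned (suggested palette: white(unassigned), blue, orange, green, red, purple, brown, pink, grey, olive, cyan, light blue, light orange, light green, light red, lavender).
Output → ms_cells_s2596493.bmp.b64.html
<image width="64" height="64" href="data:image/bmp;base64,Qk12CAAAAAAAAHYAAAAoAAAAQAAAAEAAAAABAAQAAAAAAAAIAAATCwAAEwsAABAAAAAAAAAA////ALR3HwAOf/8ALKAsACgn1gC9Z5QAS1aMAMJ34wB/f38AIr28AM++FwDox64AeLv/AIrfmACWmP8A1bDFACIiIiIiIiIiIiIiERERERERERERERERERERERERERERIiIiIiIiIiIiIiIREREREREREREREREREREREREREREiIiIiIiIiIiIiIhERERERERERERERERERERERERERESIiIiIiIiIiIiIhERERERERERERERERERERERERERERIiIiIiIiIiIiIiEREREREREREREREREREREREREREREiIiIiIiIiIiIiIRERERERERERERERERERERERERERESIiIiIiIiIiIiIhERERERERERERERERERERERERERERIiIiIiIiIiIiIiEREREREREREREREREREREREREREREiIiIiIiIiIiIiERERERERERERERERERERERERERERESIiIiIiIiIiIiIRERERERERERERERERERERERERERERIiIiIiIiIiIiIREREREREREREREREREREREREREREREiIiIiIiIiIiIhERERERERERERERERERERERERERERESIiIiIiIiIiIhERERERERERERERERERERERERERERERIiIiIiIiIiIiEREREREREREREREREREREREREREREREiIiIiIiIiIiERERERERERERERERERERERERERERERESIiIiIiIiIiERERERERERERERERERERERERERERERERIiIiIiIiIiIREREREREREREREREREREREREREREREREiIiIiIiIiIRERERERERERERERERERERERERERERERESIiIiIiIiIRERERERERERERERERERERERERERERERERIiIiIiIiIREREREREREREREREREREREREREREREREREiIiIiIiERERERERERERERERERERERERERERERERERESIiIiIRERERERERERERERERERERERERERERERERERERERERERERERERERERERERERERERERERERERERERERERERERERERERERERERERERERERERERERERERERERERERERERERERERERERERERERERERERERERERERERERERERERERERERERERERERERERERERERERERERERERERERERERERERERERERERERERERERERERERERERERERERERERERERERERERERERERERERERERERERERERERERERERERERERERERERERERERERERERERERERERERERERERERERERERERERERERERERERERERERERERERERERERERERERERERERERERERERERERERERERERERERERERERERERERERERERERERERERERERERERERERERERERERERERERERERERERERERERERERERERERERERERERERERERERERERERERERERERERERERERERERERERERERERERERERERERERERERERERERERERERERERERERERERERERERERERERERERERERERERERERERERERERERERERERERERERERERERERERERERERERERERERERERERERERERERERERERERERERERERERERERERERERERERERERERERERERERERERERERERERERERERERERERERERERERERERERERERERERERERERERERERERERERERERERERERERERERERERERERERERERERERERERERERERERERERERERERERERERERERERERERERERERERERERERERERERERERERERERERERERERERERERERERERERERERERERERERERERERERERERERERERERERERERERERERERERERERERERERERERERERERERERERERERERERERERERERERERERERERERERERERERERERERERERERERERERERERERERERERERERERERERERERERERERERERERERERERERERERERERERERERERERERERERERERERERERERERERERERERERERERERERERERERERERERERERERERERERERERERERERERERERERERERERERERERERERERERERERERERERERERERERERERERERERERERERERERERERERERERERERERERERERERERERERERERERERERERERERERERERERERERERERERERERERERERERERERERERERERERERERERERERERERERERERERERERERERERERERERERERERERERERERERERERERERERERERERERERERERERERERERERERERERERERERERERERERERERERERERERERERERERERERERERERERERERERERERERERERERERERERERERERERERERERERERERERERERERERERERERERERERERERERERERERERERERERERERERERERERERERERERERERERERERERERERERERERERERERERERERERERERERERERERERERERERERERERERERERERERERERERERERERERERERERERERERERERERERERERERERERERERERERERERERERERERERERERERERERERERERERERERERERERERERERERERERERERERERERERERERERERERERERERERERERERERERERERERERERERERERERERERERERERERERERERERERERERERERERER"/>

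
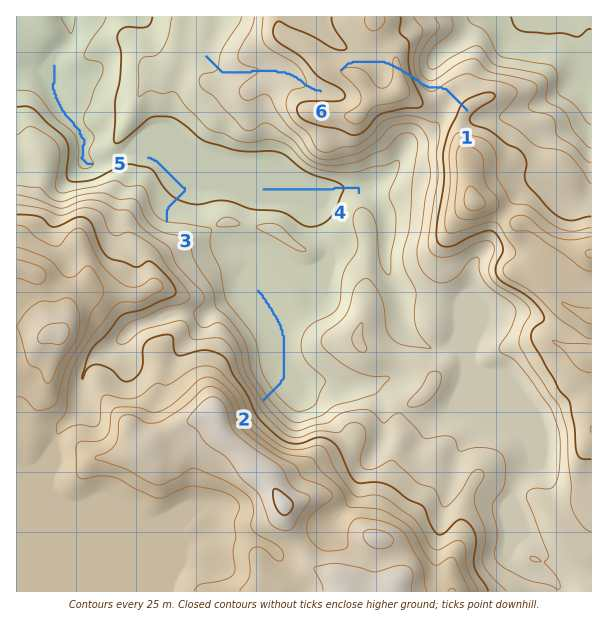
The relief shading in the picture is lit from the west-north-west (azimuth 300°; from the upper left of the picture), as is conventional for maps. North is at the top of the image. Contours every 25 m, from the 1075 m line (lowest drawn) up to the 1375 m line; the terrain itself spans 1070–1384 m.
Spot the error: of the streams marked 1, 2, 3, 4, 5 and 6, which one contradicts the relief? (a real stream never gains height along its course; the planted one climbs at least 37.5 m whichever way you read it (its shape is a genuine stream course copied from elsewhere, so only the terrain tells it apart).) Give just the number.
1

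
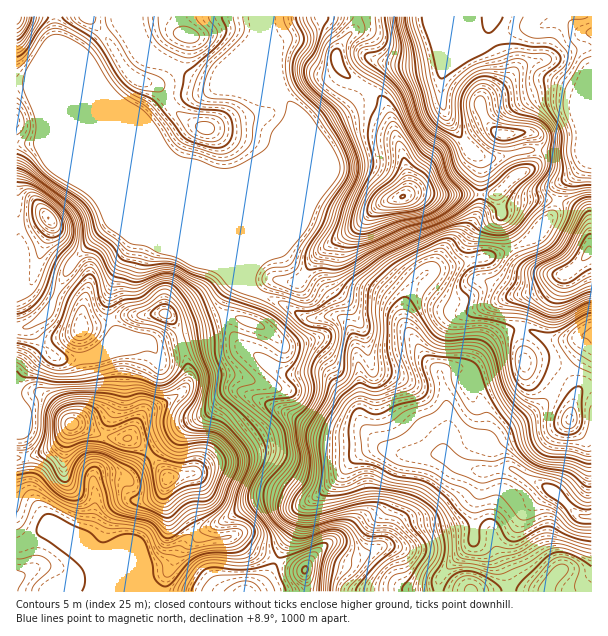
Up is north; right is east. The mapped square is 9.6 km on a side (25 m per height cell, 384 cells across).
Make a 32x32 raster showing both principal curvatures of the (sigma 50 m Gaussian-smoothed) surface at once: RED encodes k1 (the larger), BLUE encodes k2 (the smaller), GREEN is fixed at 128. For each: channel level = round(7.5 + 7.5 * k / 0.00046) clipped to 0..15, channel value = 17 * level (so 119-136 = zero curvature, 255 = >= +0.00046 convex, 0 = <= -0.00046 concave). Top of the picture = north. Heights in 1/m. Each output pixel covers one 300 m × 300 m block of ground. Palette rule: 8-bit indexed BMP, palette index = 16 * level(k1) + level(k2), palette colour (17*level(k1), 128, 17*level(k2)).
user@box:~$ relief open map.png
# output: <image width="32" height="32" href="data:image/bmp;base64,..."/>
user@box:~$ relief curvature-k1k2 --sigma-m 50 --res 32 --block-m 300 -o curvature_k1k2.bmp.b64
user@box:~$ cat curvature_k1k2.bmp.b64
<image width="32" height="32" href="data:image/bmp;base64,Qk02CAAAAAAAADYEAAAoAAAAIAAAACAAAAABAAgAAAAAAAAEAAATCwAAEwsAAAABAAAAAAAAAIAAABGAAAAigAAAM4AAAESAAABVgAAAZoAAAHeAAACIgAAAmYAAAKqAAAC7gAAAzIAAAN2AAADugAAA/4AAAACAEQARgBEAIoARADOAEQBEgBEAVYARAGaAEQB3gBEAiIARAJmAEQCqgBEAu4ARAMyAEQDdgBEA7oARAP+AEQAAgCIAEYAiACKAIgAzgCIARIAiAFWAIgBmgCIAd4AiAIiAIgCZgCIAqoAiALuAIgDMgCIA3YAiAO6AIgD/gCIAAIAzABGAMwAigDMAM4AzAESAMwBVgDMAZoAzAHeAMwCIgDMAmYAzAKqAMwC7gDMAzIAzAN2AMwDugDMA/4AzAACARAARgEQAIoBEADOARABEgEQAVYBEAGaARAB3gEQAiIBEAJmARACqgEQAu4BEAMyARADdgEQA7oBEAP+ARAAAgFUAEYBVACKAVQAzgFUARIBVAFWAVQBmgFUAd4BVAIiAVQCZgFUAqoBVALuAVQDMgFUA3YBVAO6AVQD/gFUAAIBmABGAZgAigGYAM4BmAESAZgBVgGYAZoBmAHeAZgCIgGYAmYBmAKqAZgC7gGYAzIBmAN2AZgDugGYA/4BmAACAdwARgHcAIoB3ADOAdwBEgHcAVYB3AGaAdwB3gHcAiIB3AJmAdwCqgHcAu4B3AMyAdwDdgHcA7oB3AP+AdwAAgIgAEYCIACKAiAAzgIgARICIAFWAiABmgIgAd4CIAIiAiACZgIgAqoCIALuAiADMgIgA3YCIAO6AiAD/gIgAAICZABGAmQAigJkAM4CZAESAmQBVgJkAZoCZAHeAmQCIgJkAmYCZAKqAmQC7gJkAzICZAN2AmQDugJkA/4CZAACAqgARgKoAIoCqADOAqgBEgKoAVYCqAGaAqgB3gKoAiICqAJmAqgCqgKoAu4CqAMyAqgDdgKoA7oCqAP+AqgAAgLsAEYC7ACKAuwAzgLsARIC7AFWAuwBmgLsAd4C7AIiAuwCZgLsAqoC7ALuAuwDMgLsA3YC7AO6AuwD/gLsAAIDMABGAzAAigMwAM4DMAESAzABVgMwAZoDMAHeAzACIgMwAmYDMAKqAzAC7gMwAzIDMAN2AzADugMwA/4DMAACA3QARgN0AIoDdADOA3QBEgN0AVYDdAGaA3QB3gN0AiIDdAJmA3QCqgN0Au4DdAMyA3QDdgN0A7oDdAP+A3QAAgO4AEYDuACKA7gAzgO4ARIDuAFWA7gBmgO4Ad4DuAIiA7gCZgO4AqoDuALuA7gDMgO4A3YDuAO6A7gD/gO4AAID/ABGA/wAigP8AM4D/AESA/wBVgP8AZoD/AHeA/wCIgP8AmYD/AKqA/wC7gP8AzID/AN2A/wDugP8A/4D/AJd2h4eHd3eGxnR1hnWGdbX2c4WFZZWVcqi5ppaXuIaHl5iXh4eHd4W2tVJzlqWk6Plylrd1lpeTo5aFl4aYybZ2h4Z3h4Z2k7XG5ufHpbSy9/fExejIyad0ZJaFh6eolpZ2doWGk2Jj9oOjtPr51JOT+OZ0lpaFl5WVqHWFp5V0l3SDpZTW6MbndbWhsaNwQGGDxte3uMmnhYaXhoa3kqCFgtfmgbelxeiV2KeDY5WEgIJ0paeXloWGhpeYl3JyyHRz+YRhtWLG6ufbuKiEhqilc3SnhXSFhXZ1hYSQgnS29dXmk0GjtfWlp8na18W42aR0dYR0dYZ2hpeXgrfKpshjo/fX9ffZpnSTybiTlbmmYnV3doeHh4eHh4aEqLmopnWB/eqlhbi2dIGApJWnprGFdHSGh4d2h4aXdXSVp8mmhbHXyde2p+n1x5GUhIKTyLmVU4SVdpaFhpeDpraVp5W116WElYWldJP5t3KFp7fIt6Oltri3t4SXhYPJuIaGmKd0YoN0lpV0U/W2k5aGlbV0lqS2p5eFZIVkdMi5hpeHlpSVpYSFhYWF94R1dXWoyaW4craGdpKlhGSUx6iHhnZzlbbKp4SEdLTXloOWuOimtNii2YZzg7m4lpWlg6GRc6aCdNiVxfj3+6iFtOjHo4CSgqWndISmuae2t5SDyMdRuKWR2KWUlbfpt6aUgoCSt6iWpoZ2hZWXloWm19a32cWHx3Cm2KOEpOqko4J3psi3pZWThHV1dXWWyKaFxfrqt4bXg6DYdHWDoIB1h4eGhYTmqMeVc3NyY5WCYqPDtuXXdbXowpSUdIV3h3eHd4d3g6b25deXdYJgg6WToHBRdPmT6fvGcnWHh4eHh4eHh3d3coXn+MaktqSgo+ragnJy+KP617ORh4eHh4eHh4d3h4eDlKfp+Pn6+fawxbbHs7L49tVwgIaHh3eHd4eHh3eHh4dwhMam6Mr45cHm9qKAkqPVcHN3h4eHh4eGhYWFd4eHd3RQ1HTVuMdRY3Pn+eeidKJ0d4eHh4eHhZWGp5eGh4d3coPXhve06JBykpCA9WJ1p4WHh4eHd3WGqMmoh4d2h4Vx16en94RzoKX5+Pj7oYaohXeHh4d1hLe3qKiXl5h1cYTGl7b3U1CC2LWDlKNzd5WHh4eHg5W2p4V0hYZ2hpGk56eX6MiEcKTrqIaFlnV3hXeHd4Wl6KeXl3Z2h3eFs/uot9fGk3Rzk8i3toaFdnajhXd3c+eGdoWWhnWHd4S0x9i1YaKlhIWFg4Wntsi4heVxdXO2t4aFl6m5l4WHhmNz2NWW2ceChoeHhoZ2loaW+qKkyMd2hoeXl5aXh4aGlMeExqfndHF3d4eXh3aGhoY="/>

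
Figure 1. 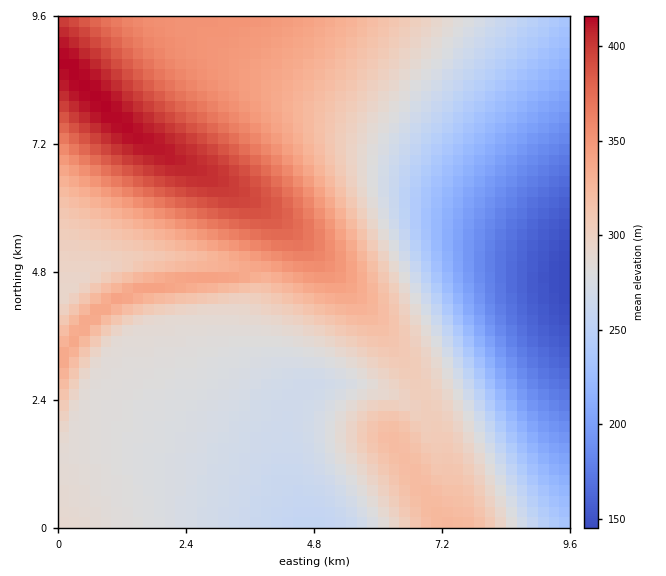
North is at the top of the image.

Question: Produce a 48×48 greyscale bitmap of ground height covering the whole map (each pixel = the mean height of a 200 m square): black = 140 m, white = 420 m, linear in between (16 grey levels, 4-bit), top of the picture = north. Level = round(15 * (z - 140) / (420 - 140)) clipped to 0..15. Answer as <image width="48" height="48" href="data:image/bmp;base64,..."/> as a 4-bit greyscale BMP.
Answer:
<image width="48" height="48" href="data:image/bmp;base64,Qk32BAAAAAAAAHYAAAAoAAAAMAAAADAAAAABAAQAAAAAAIAEAAATCwAAEwsAABAAAAAAAAAAAAAAABEREQAiIiIAMzMzAERERABVVVUAZmZmAHd3dwCIiIgAmZmZAKqqqgC7u7sAzMzMAN3d3QDu7u4A////AIiIiIh3d3d3d3ZmZmZnd4iZqqqqmIdmVYiIiIh3d3d3d3dmZmZ3eImZqqqpmHdmVYiIiId3d3d3d3dmZmd3eImaqqqZmHZlVYiIiId3d3d3d3d2Znd3iJmaqpmZiHZVVIiIiId3d3d3d3d3d3d3iJmqqZmZh2ZVRIiIiId3d3d3d3d3d3d4iZmqqZmYh2VURIiIiId3d3d3d3d3d3eIiZqqmZmYd2VEQ4iIiId3d3d3d3d3d3eImaqpmZmIdlVEM4iIiId3d3d3d3d3d3eImaqpmZmHdlRDM4iIiId3d3d3d3d3d3eImaqZmZiHZVQzM5iIiIh3d3d3d3d3d3eImZmZmZh3ZUQzIpiIiIh3d3d3d3d3d3eIiZmZmYh2VUMzIpiIiIiHd3d3d3d3d3d3iIiZmYh2VEMyIqmIiIiId3d3d3d3d3d3eIiZmIdmVDMiIqmIiIiIiHd3d3d3d3d3iImZmIdlRDIiEaqYiIiIiIh3d3d3d3eIiJmZmHdlQzIiEaqYiIiIiIiHd3d3d4iImZmZiHZUQyIhEaupiIiIiIiIiIiIiIiZmZmZh3ZUMyIREaqqmIiIiIiIiIiIiImZmqmYh2VEMiIREZq6qZiIiIiIiIiImZmqqqmYd2VDMiEREJmruqmZmIiIiIiZmaqqqqmYdlRDIiEREImaq7qqqZmZmZmZqqqqqqmIdlQzIhERAIiZqqu7u6qqqZmqqru7qpmHZVQzIhERAIiImaqqu7u7u6qru7u7qpiHZUQzIhERAIiIiZmaqqqqqru7vMu7qph2ZUMyIhERAImZmZmZmaqqu7vMzMy7qYh2VUMyIhERAJmZmZmaqqq7vMzMzMy6qYd2VEMzIhEREJmZmZqqq7u8zM3d3Mu6mYdmVEMzIiEREZmZqqqru8zM3d3d3MuqmHdlVEMzIiEREZmaqru7zM3d3d3d3LupmHdlVEQzMiIREZqqq7zM3d3e7u3dzLqpiHdlVUQzMiIhEaqru8zd3e7u7u3cy7qZiHZmVURDMyIiEaq7zN3e7u7u7t3cy6qZh3dmVURDMzIiIbu8zd7u7u7u7d3Mu6qYh3dmVVREMzIiIrzN3e7u7u7u3dzLuqmYiHdmZVVEQzMiIszd7u7/7u7t3cy7qqmYiHd2ZVVERDMyIs3e7v/+7u7dzMu7qqmYiHd2ZlVURDMzMt3u7//u7t3czLu6qqmZiId3ZmVVREMzM97v//7u7d3My7u6qqmZiId3dmZVVERDM+7//+7t3czMu7u6qqmZmIh3dmZVVUREM+///u7d3MzLu7u6qqmZmIiHd2ZlVVREQ+//7u3dzMy7u7u6qqqZmYiId3ZmVVVERP//7t3czMu7u7u6qqqpmZiId3dmZVVURP/+7d3MzLu7u7u7qqqqmZmIh3dmZlVVRP/u7dzMy7u7u7u7uqqqmZmIiHd2ZmVVVP7u3czMy7u7u7u7u6qqqZmYiId3ZmZVVe7t3MzMu7u7u7u7u7qqqpmZiId3dmZlVe7dzMzLu7u7u7u7u7qqqpmZiIh3d2ZmVQ=="/>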